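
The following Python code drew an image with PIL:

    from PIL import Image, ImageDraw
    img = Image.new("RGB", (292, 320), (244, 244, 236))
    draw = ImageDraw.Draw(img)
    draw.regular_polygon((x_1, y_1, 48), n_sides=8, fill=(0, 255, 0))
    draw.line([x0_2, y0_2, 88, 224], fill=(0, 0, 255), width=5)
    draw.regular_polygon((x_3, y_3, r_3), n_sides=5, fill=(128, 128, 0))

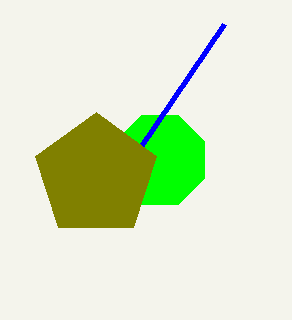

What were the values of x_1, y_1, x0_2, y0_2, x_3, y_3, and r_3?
x_1 = 160, y_1 = 160, x0_2 = 224, y0_2 = 24, x_3 = 96, y_3 = 176, r_3 = 64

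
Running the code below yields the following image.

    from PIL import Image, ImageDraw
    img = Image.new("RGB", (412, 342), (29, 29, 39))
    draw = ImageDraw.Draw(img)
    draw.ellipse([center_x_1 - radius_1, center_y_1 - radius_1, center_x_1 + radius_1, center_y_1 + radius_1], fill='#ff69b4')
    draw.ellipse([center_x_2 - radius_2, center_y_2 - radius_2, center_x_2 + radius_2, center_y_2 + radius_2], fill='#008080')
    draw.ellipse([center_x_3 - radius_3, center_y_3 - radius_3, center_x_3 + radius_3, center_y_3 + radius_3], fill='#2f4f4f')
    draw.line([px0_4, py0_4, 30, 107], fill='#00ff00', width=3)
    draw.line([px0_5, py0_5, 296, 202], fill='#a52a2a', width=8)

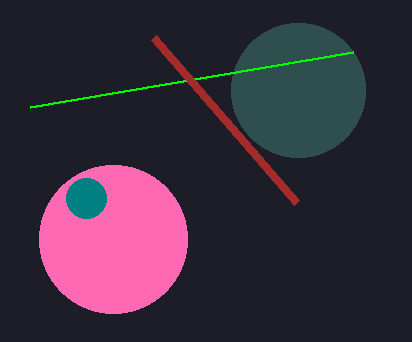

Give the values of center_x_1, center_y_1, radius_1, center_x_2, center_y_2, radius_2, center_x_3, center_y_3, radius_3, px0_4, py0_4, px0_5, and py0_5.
center_x_1 = 113; center_y_1 = 239; radius_1 = 74; center_x_2 = 86; center_y_2 = 198; radius_2 = 20; center_x_3 = 298; center_y_3 = 90; radius_3 = 67; px0_4 = 353; py0_4 = 52; px0_5 = 153; py0_5 = 37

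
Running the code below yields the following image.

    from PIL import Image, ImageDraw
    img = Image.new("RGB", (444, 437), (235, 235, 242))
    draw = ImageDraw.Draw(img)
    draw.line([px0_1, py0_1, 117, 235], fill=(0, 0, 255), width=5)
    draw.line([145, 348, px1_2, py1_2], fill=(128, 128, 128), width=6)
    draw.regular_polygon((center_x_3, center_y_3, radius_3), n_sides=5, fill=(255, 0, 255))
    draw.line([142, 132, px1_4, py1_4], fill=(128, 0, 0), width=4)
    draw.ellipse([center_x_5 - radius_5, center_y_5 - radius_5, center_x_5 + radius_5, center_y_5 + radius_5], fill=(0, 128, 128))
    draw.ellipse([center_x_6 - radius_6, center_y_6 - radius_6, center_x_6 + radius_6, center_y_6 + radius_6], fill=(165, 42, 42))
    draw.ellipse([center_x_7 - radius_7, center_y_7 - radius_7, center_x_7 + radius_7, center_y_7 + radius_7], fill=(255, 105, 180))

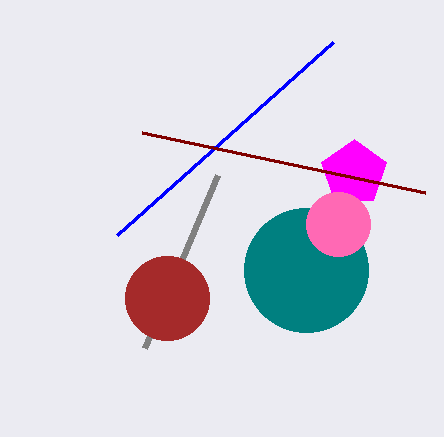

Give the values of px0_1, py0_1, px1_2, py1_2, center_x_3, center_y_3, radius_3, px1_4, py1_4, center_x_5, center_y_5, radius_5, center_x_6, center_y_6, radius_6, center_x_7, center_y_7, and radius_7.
px0_1 = 333, py0_1 = 42, px1_2 = 218, py1_2 = 175, center_x_3 = 354, center_y_3 = 173, radius_3 = 34, px1_4 = 425, py1_4 = 192, center_x_5 = 306, center_y_5 = 270, radius_5 = 62, center_x_6 = 167, center_y_6 = 298, radius_6 = 42, center_x_7 = 338, center_y_7 = 224, radius_7 = 32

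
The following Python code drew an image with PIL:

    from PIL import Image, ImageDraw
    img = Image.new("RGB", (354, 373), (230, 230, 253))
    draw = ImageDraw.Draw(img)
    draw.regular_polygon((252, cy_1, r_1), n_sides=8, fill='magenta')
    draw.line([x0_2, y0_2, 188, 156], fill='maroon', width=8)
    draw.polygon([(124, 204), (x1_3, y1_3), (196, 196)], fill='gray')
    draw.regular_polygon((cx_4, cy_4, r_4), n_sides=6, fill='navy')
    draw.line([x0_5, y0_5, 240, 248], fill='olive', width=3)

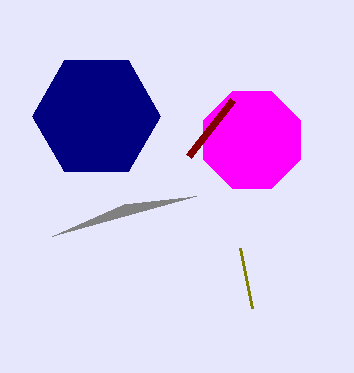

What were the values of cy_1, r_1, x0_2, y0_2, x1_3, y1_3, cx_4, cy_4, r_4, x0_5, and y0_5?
cy_1 = 140, r_1 = 52, x0_2 = 232, y0_2 = 100, x1_3 = 52, y1_3 = 236, cx_4 = 96, cy_4 = 116, r_4 = 64, x0_5 = 252, y0_5 = 308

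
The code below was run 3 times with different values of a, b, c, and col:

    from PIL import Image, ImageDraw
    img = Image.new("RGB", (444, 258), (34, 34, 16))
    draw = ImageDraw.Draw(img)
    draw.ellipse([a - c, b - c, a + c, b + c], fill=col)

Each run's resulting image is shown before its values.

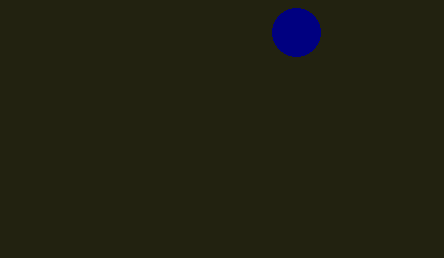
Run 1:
a = 296
b = 32
c = 24
col = 'navy'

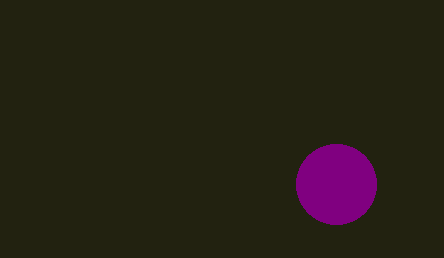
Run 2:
a = 336, b = 184, c = 40, col = 'purple'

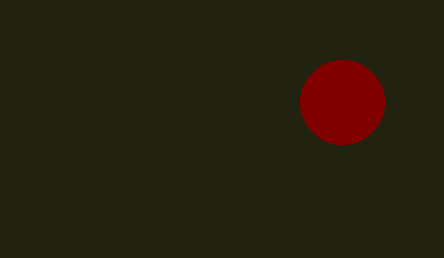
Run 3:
a = 342
b = 102
c = 42
col = 'maroon'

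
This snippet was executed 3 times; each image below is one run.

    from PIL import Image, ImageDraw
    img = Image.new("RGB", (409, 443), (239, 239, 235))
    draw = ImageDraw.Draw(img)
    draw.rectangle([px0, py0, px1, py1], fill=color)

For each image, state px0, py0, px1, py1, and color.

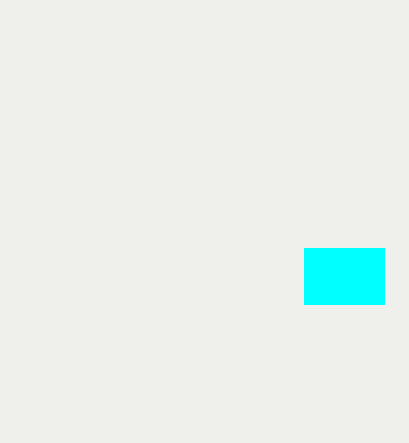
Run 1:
px0 = 304
py0 = 248
px1 = 384
py1 = 304
color = 'cyan'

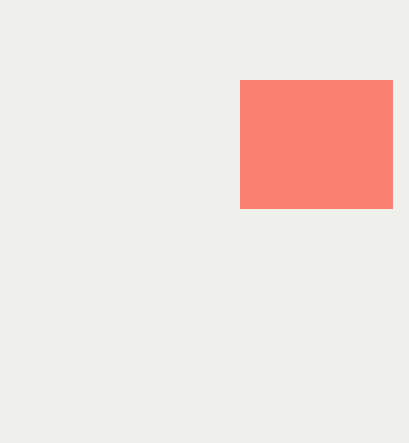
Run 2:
px0 = 240
py0 = 80
px1 = 392
py1 = 208
color = 'salmon'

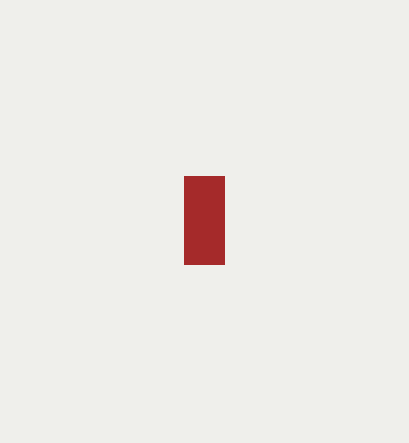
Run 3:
px0 = 184
py0 = 176
px1 = 224
py1 = 264
color = 'brown'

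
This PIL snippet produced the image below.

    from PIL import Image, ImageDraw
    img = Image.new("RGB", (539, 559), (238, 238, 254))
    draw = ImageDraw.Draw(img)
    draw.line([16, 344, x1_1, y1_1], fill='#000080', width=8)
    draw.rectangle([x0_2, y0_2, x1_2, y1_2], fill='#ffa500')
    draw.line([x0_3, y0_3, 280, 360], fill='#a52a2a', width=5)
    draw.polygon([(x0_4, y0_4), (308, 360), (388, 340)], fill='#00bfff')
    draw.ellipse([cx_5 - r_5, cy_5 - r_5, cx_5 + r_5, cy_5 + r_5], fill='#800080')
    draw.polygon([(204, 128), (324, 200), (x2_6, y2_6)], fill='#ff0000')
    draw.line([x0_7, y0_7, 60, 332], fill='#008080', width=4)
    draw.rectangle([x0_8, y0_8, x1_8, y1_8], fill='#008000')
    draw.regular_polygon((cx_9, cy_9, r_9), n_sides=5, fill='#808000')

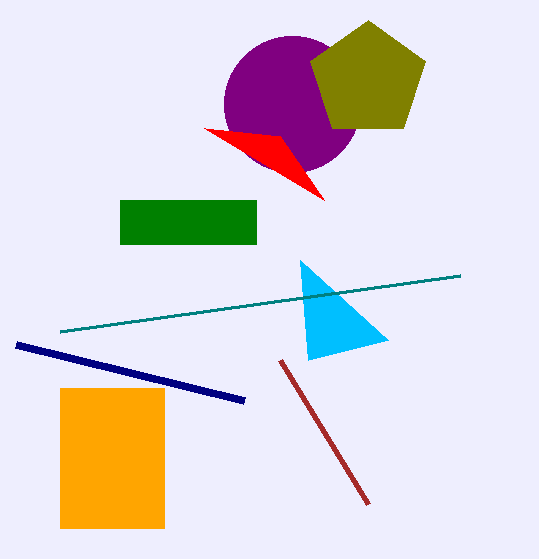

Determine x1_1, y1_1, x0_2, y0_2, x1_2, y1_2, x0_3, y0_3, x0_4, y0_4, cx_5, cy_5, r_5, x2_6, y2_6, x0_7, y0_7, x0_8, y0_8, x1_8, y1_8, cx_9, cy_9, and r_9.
x1_1 = 244, y1_1 = 400, x0_2 = 60, y0_2 = 388, x1_2 = 164, y1_2 = 528, x0_3 = 368, y0_3 = 504, x0_4 = 300, y0_4 = 260, cx_5 = 292, cy_5 = 104, r_5 = 68, x2_6 = 280, y2_6 = 136, x0_7 = 460, y0_7 = 276, x0_8 = 120, y0_8 = 200, x1_8 = 256, y1_8 = 244, cx_9 = 368, cy_9 = 80, r_9 = 60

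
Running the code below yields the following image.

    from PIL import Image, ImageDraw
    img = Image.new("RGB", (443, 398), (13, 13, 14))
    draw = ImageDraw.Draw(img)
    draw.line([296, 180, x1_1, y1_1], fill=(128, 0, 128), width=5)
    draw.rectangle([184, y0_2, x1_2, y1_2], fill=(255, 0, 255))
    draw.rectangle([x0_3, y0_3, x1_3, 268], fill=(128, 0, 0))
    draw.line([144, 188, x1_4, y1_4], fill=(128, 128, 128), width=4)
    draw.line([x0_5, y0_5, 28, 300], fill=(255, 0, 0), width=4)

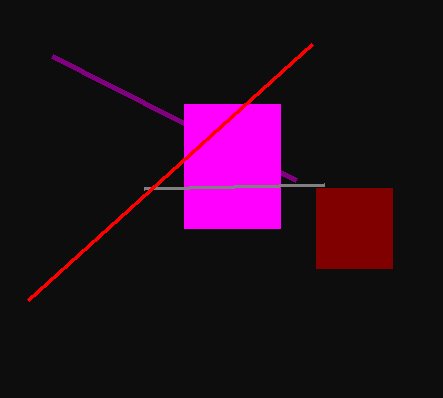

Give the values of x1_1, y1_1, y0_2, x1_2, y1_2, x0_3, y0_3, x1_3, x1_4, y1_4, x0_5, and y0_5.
x1_1 = 52
y1_1 = 56
y0_2 = 104
x1_2 = 280
y1_2 = 228
x0_3 = 316
y0_3 = 188
x1_3 = 392
x1_4 = 324
y1_4 = 184
x0_5 = 312
y0_5 = 44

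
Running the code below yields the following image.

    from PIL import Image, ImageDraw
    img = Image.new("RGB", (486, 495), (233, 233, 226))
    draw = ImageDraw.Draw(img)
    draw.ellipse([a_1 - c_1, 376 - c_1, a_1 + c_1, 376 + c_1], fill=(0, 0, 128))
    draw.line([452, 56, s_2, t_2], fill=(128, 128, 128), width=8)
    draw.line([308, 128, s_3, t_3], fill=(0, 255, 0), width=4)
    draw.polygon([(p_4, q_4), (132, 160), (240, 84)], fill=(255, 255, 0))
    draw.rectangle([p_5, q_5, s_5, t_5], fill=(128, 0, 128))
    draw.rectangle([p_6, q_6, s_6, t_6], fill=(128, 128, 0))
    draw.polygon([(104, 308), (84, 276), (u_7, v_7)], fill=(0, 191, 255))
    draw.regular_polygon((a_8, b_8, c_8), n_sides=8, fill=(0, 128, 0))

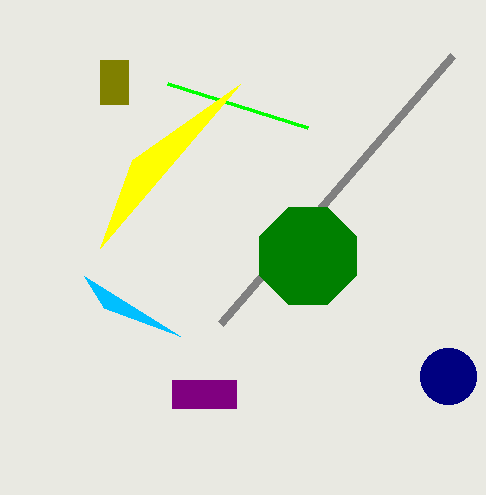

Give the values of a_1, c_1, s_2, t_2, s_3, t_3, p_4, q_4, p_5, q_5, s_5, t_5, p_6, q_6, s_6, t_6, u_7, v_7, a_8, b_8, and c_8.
a_1 = 448; c_1 = 28; s_2 = 220; t_2 = 324; s_3 = 168; t_3 = 84; p_4 = 100; q_4 = 248; p_5 = 172; q_5 = 380; s_5 = 236; t_5 = 408; p_6 = 100; q_6 = 60; s_6 = 128; t_6 = 104; u_7 = 180; v_7 = 336; a_8 = 308; b_8 = 256; c_8 = 52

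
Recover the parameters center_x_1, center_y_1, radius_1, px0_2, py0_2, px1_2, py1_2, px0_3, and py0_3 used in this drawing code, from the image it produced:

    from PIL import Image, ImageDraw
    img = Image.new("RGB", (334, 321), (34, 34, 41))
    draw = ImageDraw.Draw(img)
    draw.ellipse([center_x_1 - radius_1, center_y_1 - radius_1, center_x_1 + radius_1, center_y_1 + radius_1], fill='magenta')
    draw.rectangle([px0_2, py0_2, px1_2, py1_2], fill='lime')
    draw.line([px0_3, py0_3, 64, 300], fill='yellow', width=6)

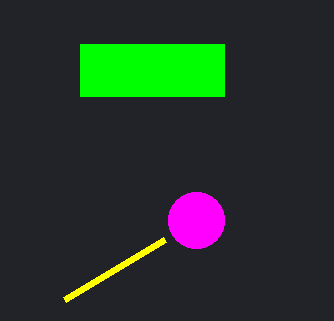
center_x_1 = 196; center_y_1 = 220; radius_1 = 28; px0_2 = 80; py0_2 = 44; px1_2 = 224; py1_2 = 96; px0_3 = 164; py0_3 = 240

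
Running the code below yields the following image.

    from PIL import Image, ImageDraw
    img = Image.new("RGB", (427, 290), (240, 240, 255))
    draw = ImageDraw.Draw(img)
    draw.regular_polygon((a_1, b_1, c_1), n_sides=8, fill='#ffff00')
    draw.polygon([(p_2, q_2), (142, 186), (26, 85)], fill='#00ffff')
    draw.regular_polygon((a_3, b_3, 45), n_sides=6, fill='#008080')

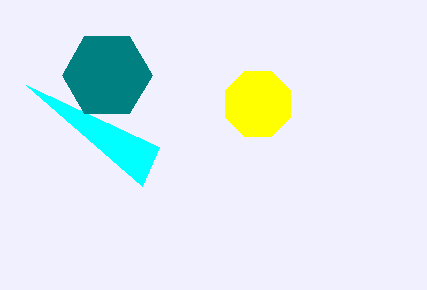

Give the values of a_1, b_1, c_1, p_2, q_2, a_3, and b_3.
a_1 = 258, b_1 = 104, c_1 = 35, p_2 = 159, q_2 = 147, a_3 = 107, b_3 = 75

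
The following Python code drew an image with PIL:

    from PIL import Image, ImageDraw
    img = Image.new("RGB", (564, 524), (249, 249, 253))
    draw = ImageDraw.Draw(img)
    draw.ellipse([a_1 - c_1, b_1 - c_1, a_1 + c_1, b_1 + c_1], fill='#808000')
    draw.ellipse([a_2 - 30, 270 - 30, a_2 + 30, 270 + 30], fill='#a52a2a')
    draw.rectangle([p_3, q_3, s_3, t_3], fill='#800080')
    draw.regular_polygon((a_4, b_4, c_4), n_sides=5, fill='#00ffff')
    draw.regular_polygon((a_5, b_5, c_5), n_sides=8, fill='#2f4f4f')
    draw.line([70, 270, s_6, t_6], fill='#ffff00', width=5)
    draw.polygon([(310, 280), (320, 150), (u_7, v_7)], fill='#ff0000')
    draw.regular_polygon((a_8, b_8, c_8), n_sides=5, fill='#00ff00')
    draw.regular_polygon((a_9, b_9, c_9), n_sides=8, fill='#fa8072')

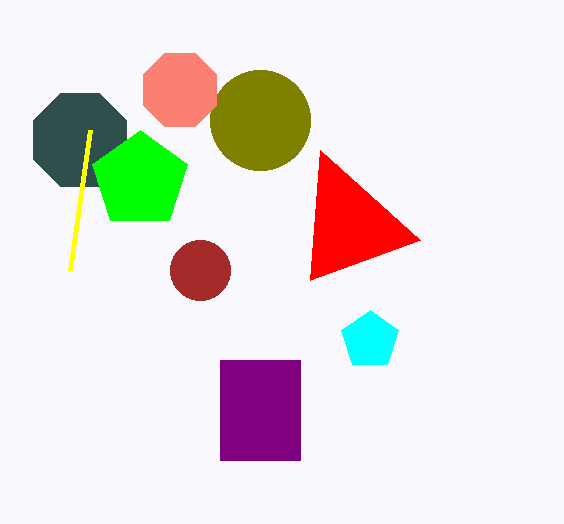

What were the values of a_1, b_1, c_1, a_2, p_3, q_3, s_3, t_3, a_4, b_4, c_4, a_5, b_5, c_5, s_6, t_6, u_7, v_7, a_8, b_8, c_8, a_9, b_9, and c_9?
a_1 = 260; b_1 = 120; c_1 = 50; a_2 = 200; p_3 = 220; q_3 = 360; s_3 = 300; t_3 = 460; a_4 = 370; b_4 = 340; c_4 = 30; a_5 = 80; b_5 = 140; c_5 = 50; s_6 = 90; t_6 = 130; u_7 = 420; v_7 = 240; a_8 = 140; b_8 = 180; c_8 = 50; a_9 = 180; b_9 = 90; c_9 = 40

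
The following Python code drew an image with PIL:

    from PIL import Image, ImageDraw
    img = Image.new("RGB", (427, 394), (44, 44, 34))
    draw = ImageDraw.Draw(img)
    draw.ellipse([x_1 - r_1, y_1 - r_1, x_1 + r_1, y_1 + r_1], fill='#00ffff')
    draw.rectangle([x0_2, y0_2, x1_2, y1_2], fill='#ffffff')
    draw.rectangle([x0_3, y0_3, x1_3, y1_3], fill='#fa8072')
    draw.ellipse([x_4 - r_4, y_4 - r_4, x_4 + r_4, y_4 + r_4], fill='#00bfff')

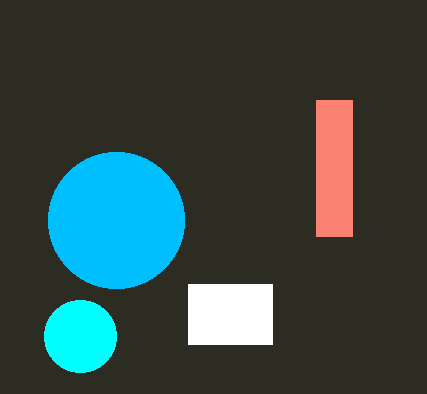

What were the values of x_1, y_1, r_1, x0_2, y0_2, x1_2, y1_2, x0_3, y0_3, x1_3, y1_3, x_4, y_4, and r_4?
x_1 = 80, y_1 = 336, r_1 = 36, x0_2 = 188, y0_2 = 284, x1_2 = 272, y1_2 = 344, x0_3 = 316, y0_3 = 100, x1_3 = 352, y1_3 = 236, x_4 = 116, y_4 = 220, r_4 = 68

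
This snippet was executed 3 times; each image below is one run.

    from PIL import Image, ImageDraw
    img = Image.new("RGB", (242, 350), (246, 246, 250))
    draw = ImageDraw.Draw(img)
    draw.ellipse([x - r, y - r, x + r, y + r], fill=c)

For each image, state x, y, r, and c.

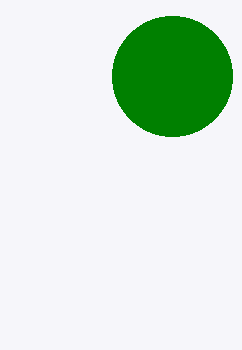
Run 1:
x = 172
y = 76
r = 60
c = 'green'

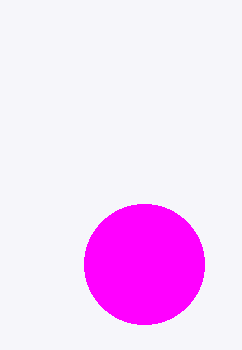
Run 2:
x = 144, y = 264, r = 60, c = 'magenta'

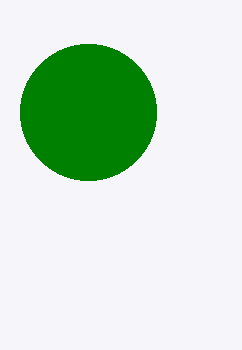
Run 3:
x = 88, y = 112, r = 68, c = 'green'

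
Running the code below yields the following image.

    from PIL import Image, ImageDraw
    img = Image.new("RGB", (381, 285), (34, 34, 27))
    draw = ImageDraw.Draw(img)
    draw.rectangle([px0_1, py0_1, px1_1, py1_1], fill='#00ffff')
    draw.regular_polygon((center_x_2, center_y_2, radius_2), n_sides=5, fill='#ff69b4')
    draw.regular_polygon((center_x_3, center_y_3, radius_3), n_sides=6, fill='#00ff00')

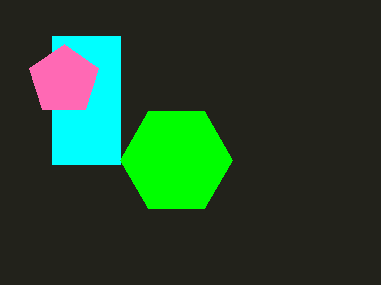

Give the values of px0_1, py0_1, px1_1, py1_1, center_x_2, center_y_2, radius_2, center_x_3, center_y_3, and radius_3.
px0_1 = 52, py0_1 = 36, px1_1 = 120, py1_1 = 164, center_x_2 = 64, center_y_2 = 80, radius_2 = 36, center_x_3 = 176, center_y_3 = 160, radius_3 = 56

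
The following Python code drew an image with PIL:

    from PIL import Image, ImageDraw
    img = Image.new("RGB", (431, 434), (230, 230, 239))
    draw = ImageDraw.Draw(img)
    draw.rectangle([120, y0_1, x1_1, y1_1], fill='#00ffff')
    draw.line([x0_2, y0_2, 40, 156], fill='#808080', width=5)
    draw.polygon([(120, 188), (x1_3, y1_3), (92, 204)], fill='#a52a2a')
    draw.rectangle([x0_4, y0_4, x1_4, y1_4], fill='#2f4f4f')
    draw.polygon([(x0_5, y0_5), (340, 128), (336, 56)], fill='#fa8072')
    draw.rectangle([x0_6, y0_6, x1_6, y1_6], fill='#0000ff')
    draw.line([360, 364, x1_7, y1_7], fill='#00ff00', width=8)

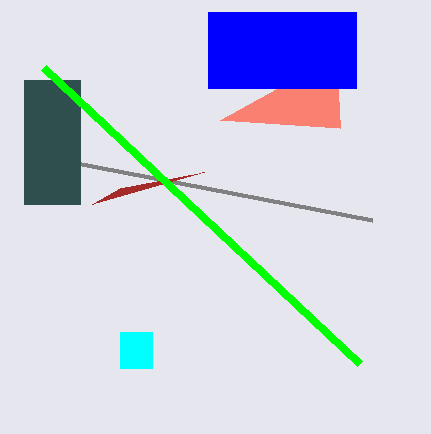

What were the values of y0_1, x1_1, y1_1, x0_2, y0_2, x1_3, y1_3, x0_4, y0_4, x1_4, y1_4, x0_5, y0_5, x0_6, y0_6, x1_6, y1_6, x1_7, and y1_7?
y0_1 = 332
x1_1 = 152
y1_1 = 368
x0_2 = 372
y0_2 = 220
x1_3 = 204
y1_3 = 172
x0_4 = 24
y0_4 = 80
x1_4 = 80
y1_4 = 204
x0_5 = 220
y0_5 = 120
x0_6 = 208
y0_6 = 12
x1_6 = 356
y1_6 = 88
x1_7 = 44
y1_7 = 68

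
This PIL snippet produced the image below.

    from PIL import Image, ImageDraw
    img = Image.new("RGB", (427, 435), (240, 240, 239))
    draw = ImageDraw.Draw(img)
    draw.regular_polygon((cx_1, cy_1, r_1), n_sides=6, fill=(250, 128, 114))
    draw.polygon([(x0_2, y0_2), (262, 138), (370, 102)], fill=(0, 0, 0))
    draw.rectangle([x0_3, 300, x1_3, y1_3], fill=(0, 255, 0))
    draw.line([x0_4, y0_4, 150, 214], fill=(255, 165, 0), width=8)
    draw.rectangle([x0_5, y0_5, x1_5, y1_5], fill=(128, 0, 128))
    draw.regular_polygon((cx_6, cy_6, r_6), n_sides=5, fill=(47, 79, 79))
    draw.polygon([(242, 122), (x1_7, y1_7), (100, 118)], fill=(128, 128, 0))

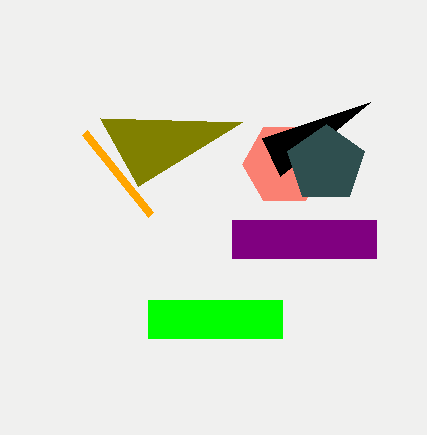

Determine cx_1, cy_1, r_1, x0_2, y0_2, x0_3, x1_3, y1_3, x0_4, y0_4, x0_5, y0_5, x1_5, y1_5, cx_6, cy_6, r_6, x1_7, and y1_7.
cx_1 = 284
cy_1 = 164
r_1 = 42
x0_2 = 280
y0_2 = 176
x0_3 = 148
x1_3 = 282
y1_3 = 338
x0_4 = 84
y0_4 = 132
x0_5 = 232
y0_5 = 220
x1_5 = 376
y1_5 = 258
cx_6 = 326
cy_6 = 164
r_6 = 40
x1_7 = 138
y1_7 = 186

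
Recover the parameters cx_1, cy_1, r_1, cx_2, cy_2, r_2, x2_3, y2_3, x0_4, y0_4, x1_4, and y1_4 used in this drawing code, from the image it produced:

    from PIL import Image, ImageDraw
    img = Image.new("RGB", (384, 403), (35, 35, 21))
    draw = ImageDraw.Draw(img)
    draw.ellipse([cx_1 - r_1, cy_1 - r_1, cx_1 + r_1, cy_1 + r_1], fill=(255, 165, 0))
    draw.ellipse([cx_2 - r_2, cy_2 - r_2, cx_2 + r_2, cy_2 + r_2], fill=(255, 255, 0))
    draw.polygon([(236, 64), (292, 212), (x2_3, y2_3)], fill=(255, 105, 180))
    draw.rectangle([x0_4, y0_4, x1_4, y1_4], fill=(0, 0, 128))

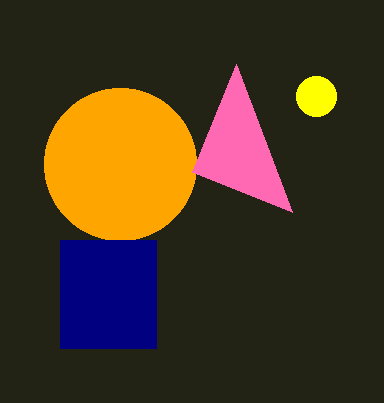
cx_1 = 120; cy_1 = 164; r_1 = 76; cx_2 = 316; cy_2 = 96; r_2 = 20; x2_3 = 192; y2_3 = 172; x0_4 = 60; y0_4 = 240; x1_4 = 156; y1_4 = 348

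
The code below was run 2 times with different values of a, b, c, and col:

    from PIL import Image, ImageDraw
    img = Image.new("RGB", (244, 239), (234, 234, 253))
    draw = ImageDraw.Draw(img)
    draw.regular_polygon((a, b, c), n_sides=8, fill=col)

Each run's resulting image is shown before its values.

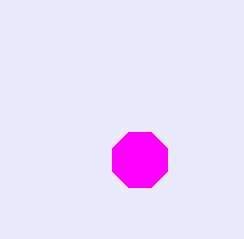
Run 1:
a = 140, b = 160, c = 30, col = 'magenta'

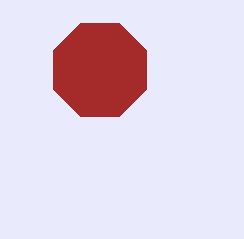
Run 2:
a = 100
b = 70
c = 50
col = 'brown'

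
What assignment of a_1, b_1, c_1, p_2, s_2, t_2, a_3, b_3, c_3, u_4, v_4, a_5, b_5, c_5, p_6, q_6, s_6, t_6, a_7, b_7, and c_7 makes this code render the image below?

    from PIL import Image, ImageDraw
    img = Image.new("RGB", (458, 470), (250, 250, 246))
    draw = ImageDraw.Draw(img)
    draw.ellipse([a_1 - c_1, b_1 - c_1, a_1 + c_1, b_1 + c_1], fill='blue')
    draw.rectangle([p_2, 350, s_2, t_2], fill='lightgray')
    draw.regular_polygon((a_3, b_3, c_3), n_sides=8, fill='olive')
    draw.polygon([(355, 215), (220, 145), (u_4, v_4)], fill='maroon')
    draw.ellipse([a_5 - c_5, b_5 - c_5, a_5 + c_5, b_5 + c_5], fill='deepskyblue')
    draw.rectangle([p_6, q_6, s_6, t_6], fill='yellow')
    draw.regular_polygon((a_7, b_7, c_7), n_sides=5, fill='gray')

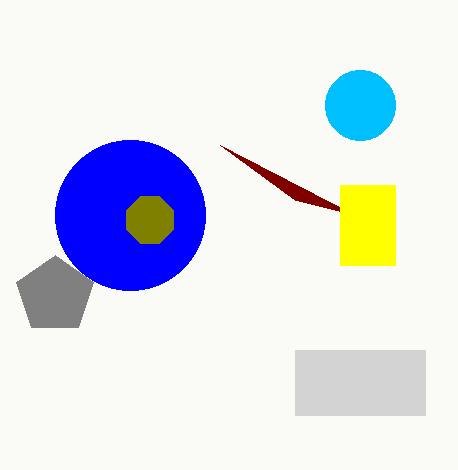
a_1 = 130, b_1 = 215, c_1 = 75, p_2 = 295, s_2 = 425, t_2 = 415, a_3 = 150, b_3 = 220, c_3 = 25, u_4 = 295, v_4 = 200, a_5 = 360, b_5 = 105, c_5 = 35, p_6 = 340, q_6 = 185, s_6 = 395, t_6 = 265, a_7 = 55, b_7 = 295, c_7 = 40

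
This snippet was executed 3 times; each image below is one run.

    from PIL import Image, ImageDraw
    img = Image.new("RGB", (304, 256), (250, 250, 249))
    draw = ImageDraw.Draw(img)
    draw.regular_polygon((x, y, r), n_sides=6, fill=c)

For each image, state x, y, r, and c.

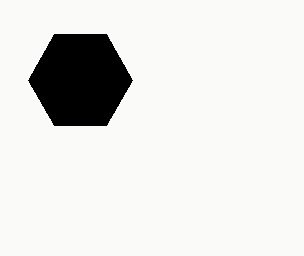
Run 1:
x = 80, y = 80, r = 52, c = 'black'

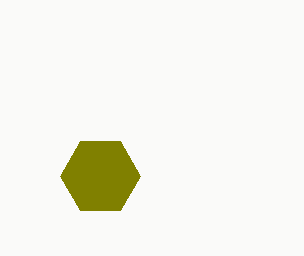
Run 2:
x = 100
y = 176
r = 40
c = 'olive'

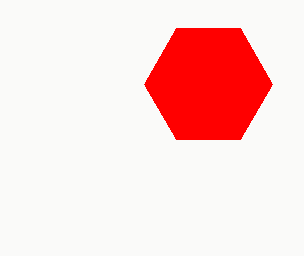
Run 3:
x = 208; y = 84; r = 64; c = 'red'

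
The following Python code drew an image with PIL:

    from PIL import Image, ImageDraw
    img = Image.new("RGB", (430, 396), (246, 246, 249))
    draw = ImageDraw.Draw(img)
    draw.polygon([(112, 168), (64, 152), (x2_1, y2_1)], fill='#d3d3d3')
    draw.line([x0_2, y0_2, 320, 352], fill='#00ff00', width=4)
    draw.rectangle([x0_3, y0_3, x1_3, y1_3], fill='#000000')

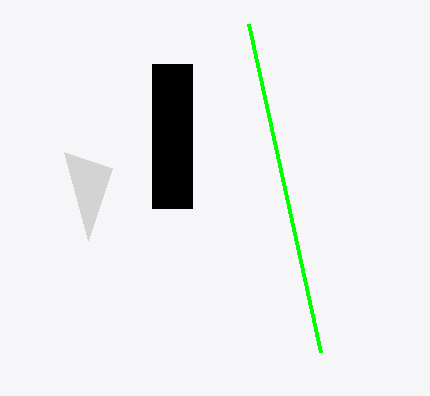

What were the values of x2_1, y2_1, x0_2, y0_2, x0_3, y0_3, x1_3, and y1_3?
x2_1 = 88; y2_1 = 240; x0_2 = 248; y0_2 = 24; x0_3 = 152; y0_3 = 64; x1_3 = 192; y1_3 = 208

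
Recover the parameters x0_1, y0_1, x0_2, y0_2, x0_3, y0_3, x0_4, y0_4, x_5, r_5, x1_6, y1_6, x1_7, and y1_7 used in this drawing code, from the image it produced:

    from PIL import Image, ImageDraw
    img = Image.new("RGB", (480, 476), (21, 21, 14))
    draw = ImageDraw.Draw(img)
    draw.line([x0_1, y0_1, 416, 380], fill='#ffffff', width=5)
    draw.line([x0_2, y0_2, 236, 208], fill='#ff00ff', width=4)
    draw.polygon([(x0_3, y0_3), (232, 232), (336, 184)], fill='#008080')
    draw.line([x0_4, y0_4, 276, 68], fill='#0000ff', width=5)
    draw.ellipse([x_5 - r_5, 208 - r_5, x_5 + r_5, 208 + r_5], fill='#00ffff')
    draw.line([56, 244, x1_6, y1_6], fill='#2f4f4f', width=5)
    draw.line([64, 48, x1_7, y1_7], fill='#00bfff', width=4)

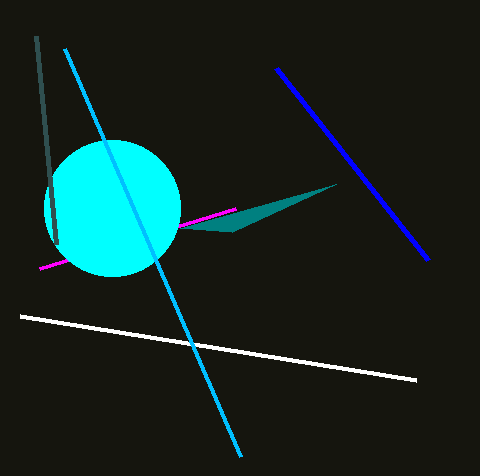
x0_1 = 20; y0_1 = 316; x0_2 = 40; y0_2 = 268; x0_3 = 180; y0_3 = 228; x0_4 = 428; y0_4 = 260; x_5 = 112; r_5 = 68; x1_6 = 36; y1_6 = 36; x1_7 = 240; y1_7 = 456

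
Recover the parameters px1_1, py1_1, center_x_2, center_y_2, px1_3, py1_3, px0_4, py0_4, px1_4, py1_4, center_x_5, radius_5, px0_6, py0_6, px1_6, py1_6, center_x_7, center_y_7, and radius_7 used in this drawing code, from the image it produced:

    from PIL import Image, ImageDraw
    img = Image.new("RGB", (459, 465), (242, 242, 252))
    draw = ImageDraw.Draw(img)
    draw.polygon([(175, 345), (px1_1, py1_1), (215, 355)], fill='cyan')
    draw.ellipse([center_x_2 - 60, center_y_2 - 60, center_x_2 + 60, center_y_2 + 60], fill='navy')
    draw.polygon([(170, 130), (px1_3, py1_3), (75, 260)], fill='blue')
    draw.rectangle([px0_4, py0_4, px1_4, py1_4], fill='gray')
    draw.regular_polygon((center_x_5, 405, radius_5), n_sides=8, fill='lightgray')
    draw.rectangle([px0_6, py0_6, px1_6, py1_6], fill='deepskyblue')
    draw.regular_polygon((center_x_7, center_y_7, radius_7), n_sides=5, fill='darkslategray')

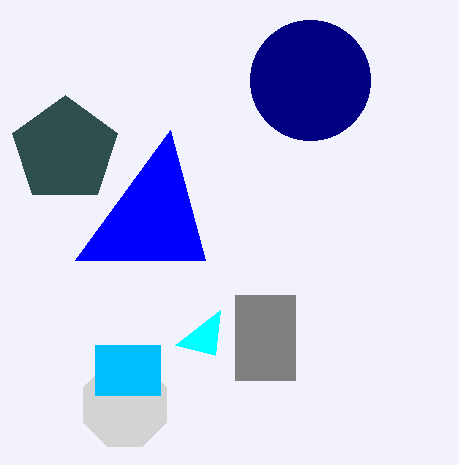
px1_1 = 220; py1_1 = 310; center_x_2 = 310; center_y_2 = 80; px1_3 = 205; py1_3 = 260; px0_4 = 235; py0_4 = 295; px1_4 = 295; py1_4 = 380; center_x_5 = 125; radius_5 = 45; px0_6 = 95; py0_6 = 345; px1_6 = 160; py1_6 = 395; center_x_7 = 65; center_y_7 = 150; radius_7 = 55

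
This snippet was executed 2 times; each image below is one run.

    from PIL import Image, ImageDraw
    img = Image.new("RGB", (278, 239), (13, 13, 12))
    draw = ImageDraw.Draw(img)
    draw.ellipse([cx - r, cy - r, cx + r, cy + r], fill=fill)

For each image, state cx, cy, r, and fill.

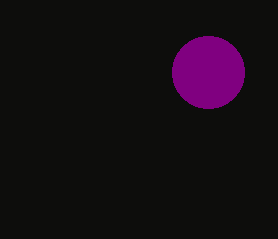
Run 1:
cx = 208, cy = 72, r = 36, fill = 'purple'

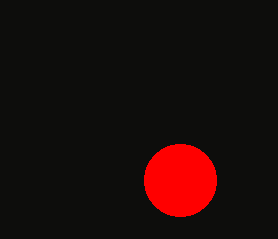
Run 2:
cx = 180, cy = 180, r = 36, fill = 'red'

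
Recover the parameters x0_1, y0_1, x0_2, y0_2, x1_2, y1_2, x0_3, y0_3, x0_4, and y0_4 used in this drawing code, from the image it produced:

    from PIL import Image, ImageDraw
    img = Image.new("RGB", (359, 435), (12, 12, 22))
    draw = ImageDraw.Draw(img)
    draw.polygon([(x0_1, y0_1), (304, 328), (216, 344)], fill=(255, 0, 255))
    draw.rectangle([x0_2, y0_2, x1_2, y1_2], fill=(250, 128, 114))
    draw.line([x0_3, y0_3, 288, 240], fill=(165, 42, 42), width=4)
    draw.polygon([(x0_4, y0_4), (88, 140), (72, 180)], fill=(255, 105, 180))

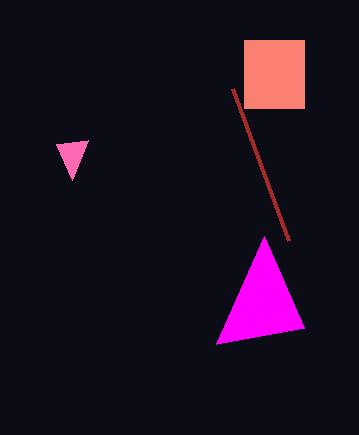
x0_1 = 264
y0_1 = 236
x0_2 = 244
y0_2 = 40
x1_2 = 304
y1_2 = 108
x0_3 = 232
y0_3 = 88
x0_4 = 56
y0_4 = 144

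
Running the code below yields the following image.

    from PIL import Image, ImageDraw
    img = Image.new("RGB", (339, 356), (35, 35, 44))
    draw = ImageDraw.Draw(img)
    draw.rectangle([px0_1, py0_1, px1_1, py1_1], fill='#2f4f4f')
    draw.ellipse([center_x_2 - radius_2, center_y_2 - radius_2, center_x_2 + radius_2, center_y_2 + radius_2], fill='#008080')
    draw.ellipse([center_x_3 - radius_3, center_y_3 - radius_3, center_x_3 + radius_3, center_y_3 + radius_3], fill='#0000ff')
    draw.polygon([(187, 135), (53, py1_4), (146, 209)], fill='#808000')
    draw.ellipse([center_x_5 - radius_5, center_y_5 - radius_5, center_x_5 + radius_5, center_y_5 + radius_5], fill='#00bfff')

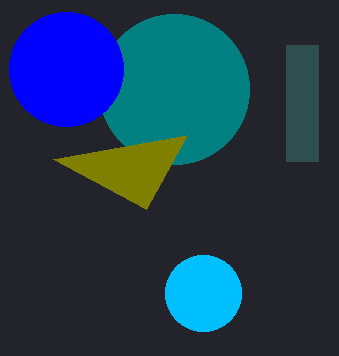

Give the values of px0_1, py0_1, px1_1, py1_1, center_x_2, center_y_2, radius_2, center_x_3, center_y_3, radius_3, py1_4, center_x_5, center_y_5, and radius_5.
px0_1 = 286, py0_1 = 45, px1_1 = 318, py1_1 = 161, center_x_2 = 174, center_y_2 = 89, radius_2 = 75, center_x_3 = 66, center_y_3 = 69, radius_3 = 57, py1_4 = 159, center_x_5 = 203, center_y_5 = 293, radius_5 = 38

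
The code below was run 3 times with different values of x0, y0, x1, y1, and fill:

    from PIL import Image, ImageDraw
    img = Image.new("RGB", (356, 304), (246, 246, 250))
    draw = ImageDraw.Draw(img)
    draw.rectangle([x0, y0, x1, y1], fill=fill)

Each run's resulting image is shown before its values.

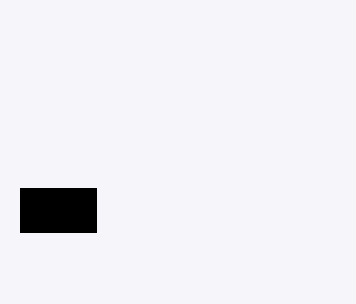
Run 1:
x0 = 20; y0 = 188; x1 = 96; y1 = 232; fill = 'black'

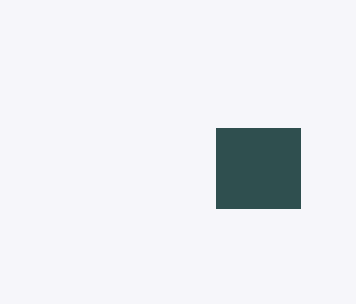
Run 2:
x0 = 216
y0 = 128
x1 = 300
y1 = 208
fill = 'darkslategray'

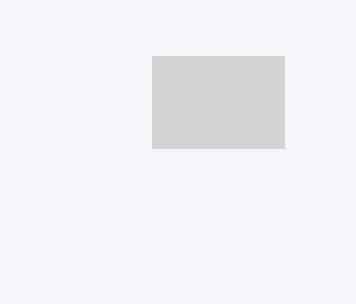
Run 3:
x0 = 152; y0 = 56; x1 = 284; y1 = 148; fill = 'lightgray'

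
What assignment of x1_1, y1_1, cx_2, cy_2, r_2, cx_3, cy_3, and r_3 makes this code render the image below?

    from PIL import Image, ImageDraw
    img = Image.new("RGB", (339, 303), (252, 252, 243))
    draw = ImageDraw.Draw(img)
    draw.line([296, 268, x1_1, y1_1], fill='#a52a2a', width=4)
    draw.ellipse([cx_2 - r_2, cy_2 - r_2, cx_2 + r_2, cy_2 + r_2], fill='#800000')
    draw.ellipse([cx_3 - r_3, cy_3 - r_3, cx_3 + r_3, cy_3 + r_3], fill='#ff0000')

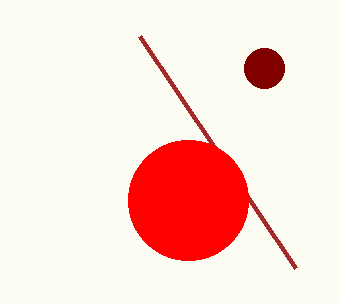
x1_1 = 140, y1_1 = 36, cx_2 = 264, cy_2 = 68, r_2 = 20, cx_3 = 188, cy_3 = 200, r_3 = 60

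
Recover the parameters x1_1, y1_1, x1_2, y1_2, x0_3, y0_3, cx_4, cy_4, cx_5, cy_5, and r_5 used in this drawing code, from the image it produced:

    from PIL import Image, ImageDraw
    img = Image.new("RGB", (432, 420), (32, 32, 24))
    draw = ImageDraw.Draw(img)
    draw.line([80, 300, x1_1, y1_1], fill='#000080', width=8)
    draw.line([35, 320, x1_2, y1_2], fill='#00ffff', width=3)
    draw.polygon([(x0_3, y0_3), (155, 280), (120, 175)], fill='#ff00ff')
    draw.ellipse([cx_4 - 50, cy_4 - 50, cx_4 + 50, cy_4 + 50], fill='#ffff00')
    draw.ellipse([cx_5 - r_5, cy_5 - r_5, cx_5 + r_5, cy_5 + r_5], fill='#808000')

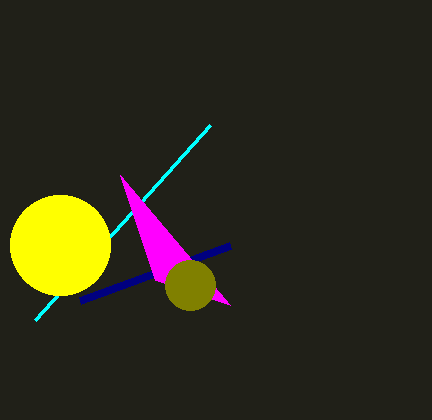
x1_1 = 230
y1_1 = 245
x1_2 = 210
y1_2 = 125
x0_3 = 230
y0_3 = 305
cx_4 = 60
cy_4 = 245
cx_5 = 190
cy_5 = 285
r_5 = 25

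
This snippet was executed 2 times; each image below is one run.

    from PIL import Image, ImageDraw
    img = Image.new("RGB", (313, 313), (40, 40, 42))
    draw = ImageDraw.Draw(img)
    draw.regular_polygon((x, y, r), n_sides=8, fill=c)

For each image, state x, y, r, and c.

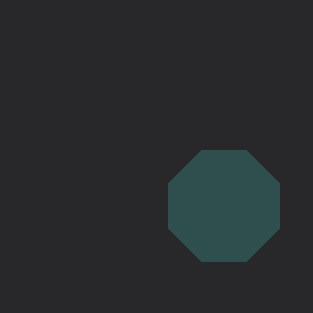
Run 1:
x = 224; y = 206; r = 60; c = 'darkslategray'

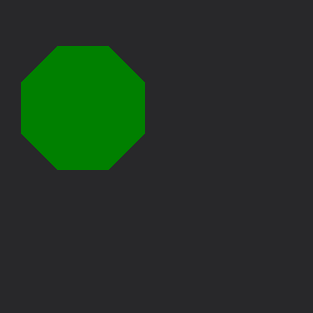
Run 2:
x = 83; y = 108; r = 67; c = 'green'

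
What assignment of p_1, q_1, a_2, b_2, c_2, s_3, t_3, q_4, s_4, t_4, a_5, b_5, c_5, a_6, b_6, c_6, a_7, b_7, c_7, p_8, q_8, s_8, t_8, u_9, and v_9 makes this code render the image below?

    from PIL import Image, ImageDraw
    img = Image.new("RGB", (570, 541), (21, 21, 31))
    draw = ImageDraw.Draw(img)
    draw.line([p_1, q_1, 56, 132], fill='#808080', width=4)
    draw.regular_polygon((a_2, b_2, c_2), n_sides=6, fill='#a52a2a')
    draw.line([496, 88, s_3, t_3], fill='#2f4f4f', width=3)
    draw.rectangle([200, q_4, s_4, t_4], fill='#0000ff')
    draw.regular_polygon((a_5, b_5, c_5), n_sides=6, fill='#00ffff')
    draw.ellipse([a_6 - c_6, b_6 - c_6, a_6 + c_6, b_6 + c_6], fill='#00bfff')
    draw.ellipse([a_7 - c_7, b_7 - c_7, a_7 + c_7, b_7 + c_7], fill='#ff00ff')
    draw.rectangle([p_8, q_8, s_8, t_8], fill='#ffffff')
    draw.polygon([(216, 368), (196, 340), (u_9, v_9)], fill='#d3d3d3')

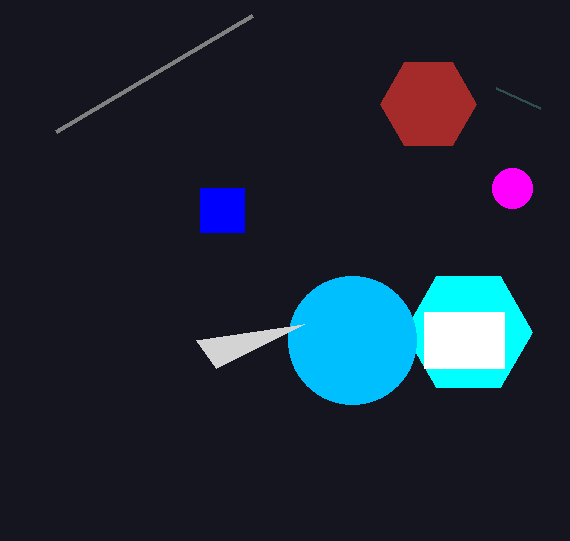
p_1 = 252, q_1 = 16, a_2 = 428, b_2 = 104, c_2 = 48, s_3 = 540, t_3 = 108, q_4 = 188, s_4 = 244, t_4 = 232, a_5 = 468, b_5 = 332, c_5 = 64, a_6 = 352, b_6 = 340, c_6 = 64, a_7 = 512, b_7 = 188, c_7 = 20, p_8 = 424, q_8 = 312, s_8 = 504, t_8 = 368, u_9 = 304, v_9 = 324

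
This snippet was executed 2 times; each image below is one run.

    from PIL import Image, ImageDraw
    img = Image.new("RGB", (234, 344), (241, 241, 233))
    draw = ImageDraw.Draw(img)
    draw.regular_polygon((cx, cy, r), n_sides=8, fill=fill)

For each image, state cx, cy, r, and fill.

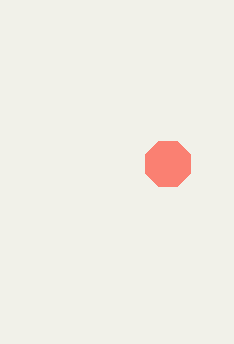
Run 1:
cx = 168; cy = 164; r = 24; fill = 'salmon'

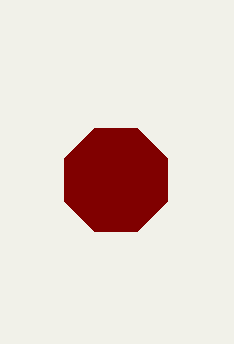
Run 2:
cx = 116; cy = 180; r = 56; fill = 'maroon'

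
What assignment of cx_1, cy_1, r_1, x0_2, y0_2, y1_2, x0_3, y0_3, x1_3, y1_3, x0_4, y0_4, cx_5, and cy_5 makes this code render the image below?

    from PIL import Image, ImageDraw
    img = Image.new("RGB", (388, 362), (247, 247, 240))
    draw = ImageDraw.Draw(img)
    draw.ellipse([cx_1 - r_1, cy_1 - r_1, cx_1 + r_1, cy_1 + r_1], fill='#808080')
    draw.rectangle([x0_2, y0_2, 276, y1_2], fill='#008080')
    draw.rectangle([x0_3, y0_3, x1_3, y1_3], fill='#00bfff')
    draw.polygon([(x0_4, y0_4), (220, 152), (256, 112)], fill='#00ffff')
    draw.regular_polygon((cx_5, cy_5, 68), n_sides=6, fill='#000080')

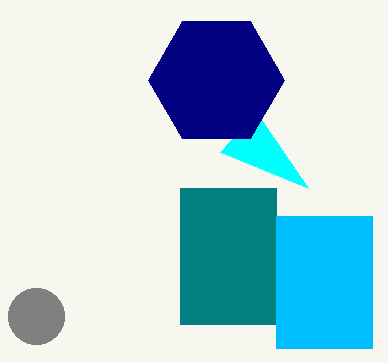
cx_1 = 36; cy_1 = 316; r_1 = 28; x0_2 = 180; y0_2 = 188; y1_2 = 324; x0_3 = 276; y0_3 = 216; x1_3 = 372; y1_3 = 348; x0_4 = 308; y0_4 = 188; cx_5 = 216; cy_5 = 80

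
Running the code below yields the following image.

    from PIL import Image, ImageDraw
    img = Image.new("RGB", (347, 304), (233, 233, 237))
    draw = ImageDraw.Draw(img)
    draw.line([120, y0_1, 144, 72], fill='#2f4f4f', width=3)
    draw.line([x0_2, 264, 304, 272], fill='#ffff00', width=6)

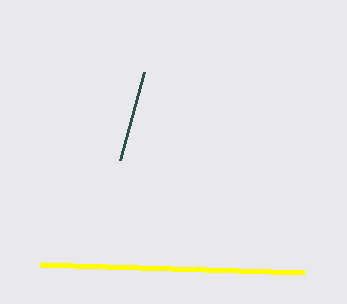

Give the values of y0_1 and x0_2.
y0_1 = 160
x0_2 = 40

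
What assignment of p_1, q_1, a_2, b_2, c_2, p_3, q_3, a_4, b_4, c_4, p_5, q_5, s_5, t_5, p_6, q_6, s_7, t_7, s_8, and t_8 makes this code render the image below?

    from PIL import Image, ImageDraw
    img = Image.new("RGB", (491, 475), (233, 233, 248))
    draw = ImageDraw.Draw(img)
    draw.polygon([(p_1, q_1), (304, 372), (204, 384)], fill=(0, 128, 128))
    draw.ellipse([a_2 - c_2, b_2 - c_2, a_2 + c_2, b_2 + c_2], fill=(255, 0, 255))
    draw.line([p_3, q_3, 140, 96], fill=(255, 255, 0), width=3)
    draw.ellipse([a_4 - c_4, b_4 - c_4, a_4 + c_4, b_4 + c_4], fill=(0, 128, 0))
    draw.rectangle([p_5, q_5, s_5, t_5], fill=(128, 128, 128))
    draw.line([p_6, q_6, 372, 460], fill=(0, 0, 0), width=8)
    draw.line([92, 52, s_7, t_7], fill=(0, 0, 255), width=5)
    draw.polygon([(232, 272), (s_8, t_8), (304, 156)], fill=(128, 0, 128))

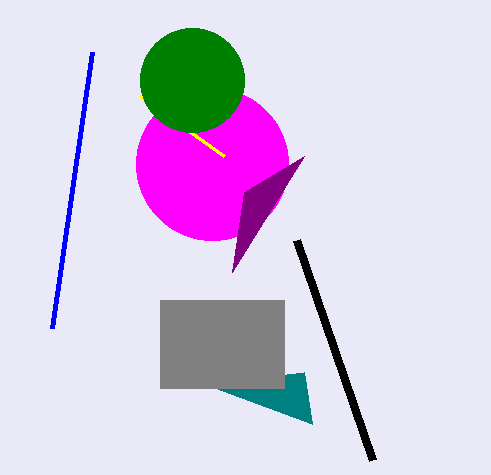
p_1 = 312, q_1 = 424, a_2 = 212, b_2 = 164, c_2 = 76, p_3 = 224, q_3 = 156, a_4 = 192, b_4 = 80, c_4 = 52, p_5 = 160, q_5 = 300, s_5 = 284, t_5 = 388, p_6 = 296, q_6 = 240, s_7 = 52, t_7 = 328, s_8 = 244, t_8 = 192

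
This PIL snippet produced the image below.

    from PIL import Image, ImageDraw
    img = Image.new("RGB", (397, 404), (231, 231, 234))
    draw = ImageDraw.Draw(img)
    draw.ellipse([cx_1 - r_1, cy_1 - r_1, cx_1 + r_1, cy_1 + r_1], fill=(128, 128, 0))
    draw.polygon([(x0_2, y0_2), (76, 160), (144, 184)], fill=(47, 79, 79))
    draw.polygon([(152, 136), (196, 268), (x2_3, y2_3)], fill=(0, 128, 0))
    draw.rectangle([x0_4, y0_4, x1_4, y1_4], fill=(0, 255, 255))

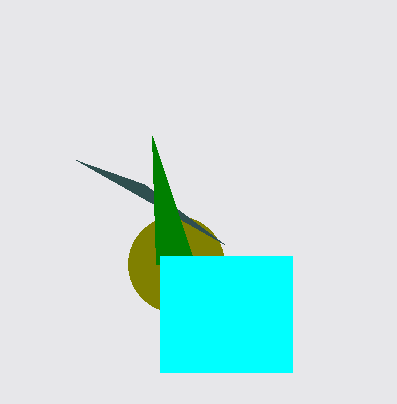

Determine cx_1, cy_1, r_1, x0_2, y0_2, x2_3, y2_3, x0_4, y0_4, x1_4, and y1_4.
cx_1 = 176, cy_1 = 264, r_1 = 48, x0_2 = 224, y0_2 = 244, x2_3 = 156, y2_3 = 264, x0_4 = 160, y0_4 = 256, x1_4 = 292, y1_4 = 372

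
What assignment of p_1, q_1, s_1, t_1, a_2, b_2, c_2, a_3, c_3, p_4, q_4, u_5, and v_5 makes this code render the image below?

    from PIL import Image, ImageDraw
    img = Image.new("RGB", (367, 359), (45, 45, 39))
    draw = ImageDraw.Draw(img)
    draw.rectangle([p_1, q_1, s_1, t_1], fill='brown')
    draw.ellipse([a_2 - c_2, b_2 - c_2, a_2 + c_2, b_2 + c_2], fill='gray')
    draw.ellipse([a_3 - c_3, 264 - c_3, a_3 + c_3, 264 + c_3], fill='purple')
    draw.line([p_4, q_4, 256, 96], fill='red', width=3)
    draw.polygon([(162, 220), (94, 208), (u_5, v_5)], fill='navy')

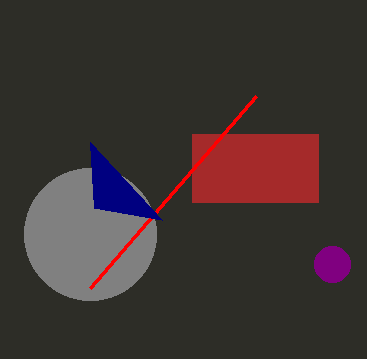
p_1 = 192; q_1 = 134; s_1 = 318; t_1 = 202; a_2 = 90; b_2 = 234; c_2 = 66; a_3 = 332; c_3 = 18; p_4 = 90; q_4 = 288; u_5 = 90; v_5 = 142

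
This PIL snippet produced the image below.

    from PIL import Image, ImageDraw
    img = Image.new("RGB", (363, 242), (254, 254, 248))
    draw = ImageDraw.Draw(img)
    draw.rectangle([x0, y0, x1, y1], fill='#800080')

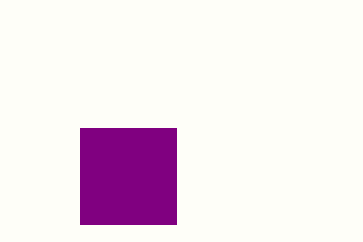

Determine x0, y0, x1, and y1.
x0 = 80; y0 = 128; x1 = 176; y1 = 224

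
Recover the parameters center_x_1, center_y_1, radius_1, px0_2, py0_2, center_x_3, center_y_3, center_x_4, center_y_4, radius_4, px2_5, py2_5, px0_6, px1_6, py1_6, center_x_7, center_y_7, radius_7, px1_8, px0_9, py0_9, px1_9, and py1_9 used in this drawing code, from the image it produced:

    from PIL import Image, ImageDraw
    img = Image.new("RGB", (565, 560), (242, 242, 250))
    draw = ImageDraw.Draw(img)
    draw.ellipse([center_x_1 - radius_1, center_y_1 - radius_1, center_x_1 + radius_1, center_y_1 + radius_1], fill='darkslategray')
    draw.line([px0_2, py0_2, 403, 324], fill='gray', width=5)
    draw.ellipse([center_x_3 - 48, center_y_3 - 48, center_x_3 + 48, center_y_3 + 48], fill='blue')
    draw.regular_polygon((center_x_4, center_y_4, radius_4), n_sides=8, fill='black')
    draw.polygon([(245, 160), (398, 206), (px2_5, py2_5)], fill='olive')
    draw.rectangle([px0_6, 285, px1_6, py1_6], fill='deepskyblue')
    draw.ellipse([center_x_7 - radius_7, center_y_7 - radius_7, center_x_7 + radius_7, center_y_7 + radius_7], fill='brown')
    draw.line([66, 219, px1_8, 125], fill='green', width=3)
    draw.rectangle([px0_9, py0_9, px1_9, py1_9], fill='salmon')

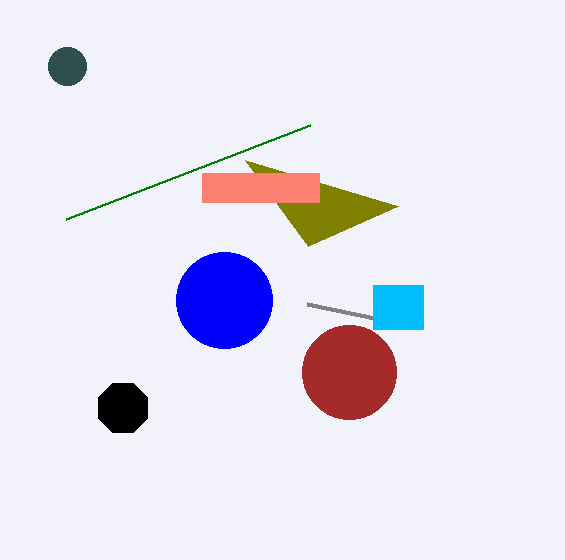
center_x_1 = 67; center_y_1 = 66; radius_1 = 19; px0_2 = 307; py0_2 = 304; center_x_3 = 224; center_y_3 = 300; center_x_4 = 123; center_y_4 = 408; radius_4 = 27; px2_5 = 308; py2_5 = 246; px0_6 = 373; px1_6 = 423; py1_6 = 329; center_x_7 = 349; center_y_7 = 372; radius_7 = 47; px1_8 = 310; px0_9 = 202; py0_9 = 173; px1_9 = 319; py1_9 = 202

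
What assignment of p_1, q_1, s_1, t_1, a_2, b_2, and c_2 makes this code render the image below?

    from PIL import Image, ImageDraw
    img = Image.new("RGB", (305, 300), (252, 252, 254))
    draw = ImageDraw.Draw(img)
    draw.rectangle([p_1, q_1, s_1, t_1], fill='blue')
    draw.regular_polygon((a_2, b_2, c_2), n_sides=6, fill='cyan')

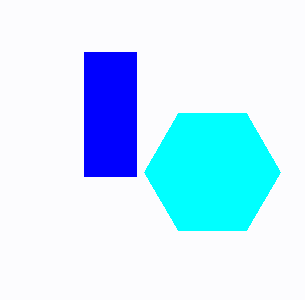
p_1 = 84; q_1 = 52; s_1 = 136; t_1 = 176; a_2 = 212; b_2 = 172; c_2 = 68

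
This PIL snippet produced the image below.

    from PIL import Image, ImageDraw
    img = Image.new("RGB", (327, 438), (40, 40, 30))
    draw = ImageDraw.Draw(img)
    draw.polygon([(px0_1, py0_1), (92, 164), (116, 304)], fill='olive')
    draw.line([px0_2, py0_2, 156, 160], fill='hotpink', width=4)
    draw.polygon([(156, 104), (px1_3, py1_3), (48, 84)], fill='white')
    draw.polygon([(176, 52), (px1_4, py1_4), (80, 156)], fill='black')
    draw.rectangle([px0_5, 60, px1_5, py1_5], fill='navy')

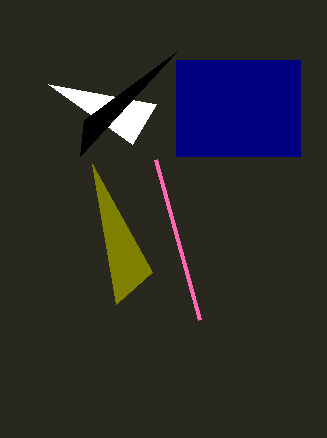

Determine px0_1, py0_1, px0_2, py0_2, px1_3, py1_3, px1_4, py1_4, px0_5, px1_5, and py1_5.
px0_1 = 152
py0_1 = 272
px0_2 = 200
py0_2 = 320
px1_3 = 132
py1_3 = 144
px1_4 = 84
py1_4 = 120
px0_5 = 176
px1_5 = 300
py1_5 = 156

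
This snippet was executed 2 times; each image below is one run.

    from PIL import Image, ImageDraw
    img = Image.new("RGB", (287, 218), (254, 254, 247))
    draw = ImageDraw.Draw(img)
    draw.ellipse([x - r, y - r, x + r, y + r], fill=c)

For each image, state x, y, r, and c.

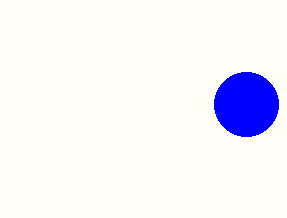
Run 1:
x = 246
y = 104
r = 32
c = 'blue'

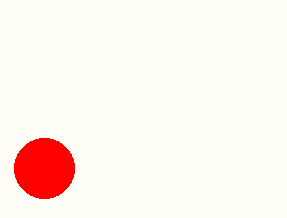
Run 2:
x = 44
y = 168
r = 30
c = 'red'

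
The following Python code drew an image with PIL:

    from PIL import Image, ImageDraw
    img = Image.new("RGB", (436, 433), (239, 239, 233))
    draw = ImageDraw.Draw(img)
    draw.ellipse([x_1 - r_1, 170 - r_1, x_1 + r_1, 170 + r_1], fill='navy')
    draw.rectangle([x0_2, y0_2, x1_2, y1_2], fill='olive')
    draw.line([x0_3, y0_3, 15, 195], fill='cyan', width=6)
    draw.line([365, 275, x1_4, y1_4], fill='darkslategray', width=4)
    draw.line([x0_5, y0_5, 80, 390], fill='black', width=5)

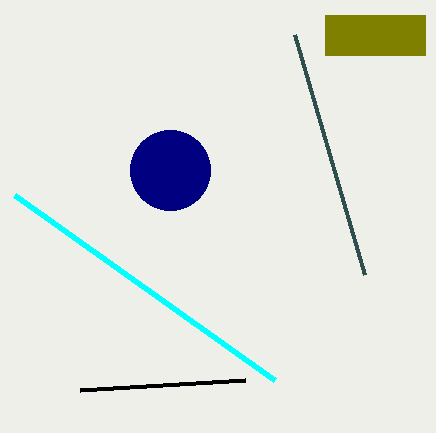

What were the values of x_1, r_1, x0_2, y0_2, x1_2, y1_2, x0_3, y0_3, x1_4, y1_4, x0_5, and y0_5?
x_1 = 170; r_1 = 40; x0_2 = 325; y0_2 = 15; x1_2 = 425; y1_2 = 55; x0_3 = 275; y0_3 = 380; x1_4 = 295; y1_4 = 35; x0_5 = 245; y0_5 = 380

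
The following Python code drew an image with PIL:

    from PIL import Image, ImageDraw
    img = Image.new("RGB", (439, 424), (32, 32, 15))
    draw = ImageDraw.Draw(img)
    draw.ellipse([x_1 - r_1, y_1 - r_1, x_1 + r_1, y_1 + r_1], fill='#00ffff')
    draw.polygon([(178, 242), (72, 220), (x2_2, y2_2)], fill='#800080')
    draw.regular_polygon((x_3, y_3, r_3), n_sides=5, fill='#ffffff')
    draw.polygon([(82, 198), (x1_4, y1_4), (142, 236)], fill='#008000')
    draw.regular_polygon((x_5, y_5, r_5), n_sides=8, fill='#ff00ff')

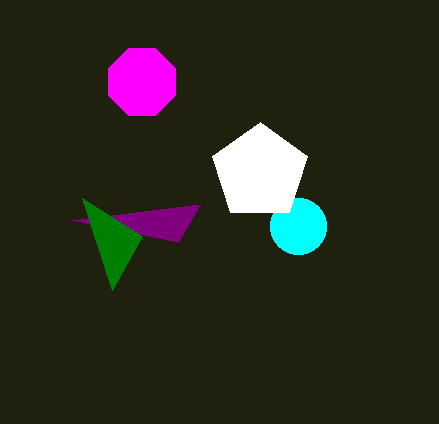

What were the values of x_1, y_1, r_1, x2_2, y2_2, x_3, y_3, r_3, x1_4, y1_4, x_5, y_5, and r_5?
x_1 = 298; y_1 = 226; r_1 = 28; x2_2 = 200; y2_2 = 204; x_3 = 260; y_3 = 172; r_3 = 50; x1_4 = 112; y1_4 = 290; x_5 = 142; y_5 = 82; r_5 = 36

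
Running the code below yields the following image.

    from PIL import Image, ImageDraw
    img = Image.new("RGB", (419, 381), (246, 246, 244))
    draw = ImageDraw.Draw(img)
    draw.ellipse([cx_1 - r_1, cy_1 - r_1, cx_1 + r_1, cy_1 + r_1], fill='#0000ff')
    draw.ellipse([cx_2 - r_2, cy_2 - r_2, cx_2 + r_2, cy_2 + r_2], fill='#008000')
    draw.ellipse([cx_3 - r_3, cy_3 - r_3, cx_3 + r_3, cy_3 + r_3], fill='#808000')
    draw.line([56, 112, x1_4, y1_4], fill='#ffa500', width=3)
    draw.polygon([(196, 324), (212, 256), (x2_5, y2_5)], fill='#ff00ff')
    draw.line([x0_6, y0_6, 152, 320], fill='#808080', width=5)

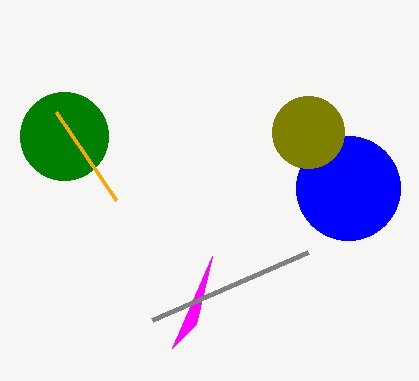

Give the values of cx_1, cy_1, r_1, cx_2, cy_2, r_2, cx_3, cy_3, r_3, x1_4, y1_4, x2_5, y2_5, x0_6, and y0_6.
cx_1 = 348, cy_1 = 188, r_1 = 52, cx_2 = 64, cy_2 = 136, r_2 = 44, cx_3 = 308, cy_3 = 132, r_3 = 36, x1_4 = 116, y1_4 = 200, x2_5 = 172, y2_5 = 348, x0_6 = 308, y0_6 = 252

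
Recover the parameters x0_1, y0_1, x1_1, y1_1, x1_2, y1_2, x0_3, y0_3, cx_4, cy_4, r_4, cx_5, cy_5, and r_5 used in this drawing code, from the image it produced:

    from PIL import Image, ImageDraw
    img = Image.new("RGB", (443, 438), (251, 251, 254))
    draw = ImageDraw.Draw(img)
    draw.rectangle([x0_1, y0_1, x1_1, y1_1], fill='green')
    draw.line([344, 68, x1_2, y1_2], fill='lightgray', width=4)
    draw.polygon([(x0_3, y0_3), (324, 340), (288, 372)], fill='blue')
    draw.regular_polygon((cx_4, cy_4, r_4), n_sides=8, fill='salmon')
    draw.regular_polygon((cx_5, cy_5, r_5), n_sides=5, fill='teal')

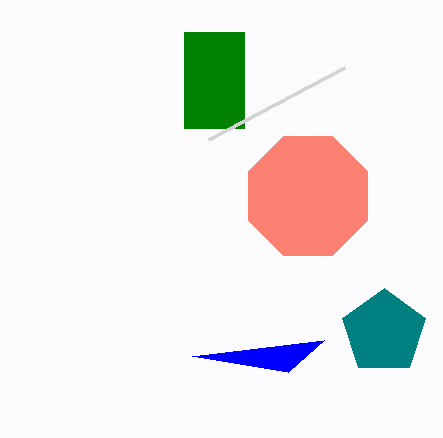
x0_1 = 184
y0_1 = 32
x1_1 = 244
y1_1 = 128
x1_2 = 208
y1_2 = 140
x0_3 = 192
y0_3 = 356
cx_4 = 308
cy_4 = 196
r_4 = 64
cx_5 = 384
cy_5 = 332
r_5 = 44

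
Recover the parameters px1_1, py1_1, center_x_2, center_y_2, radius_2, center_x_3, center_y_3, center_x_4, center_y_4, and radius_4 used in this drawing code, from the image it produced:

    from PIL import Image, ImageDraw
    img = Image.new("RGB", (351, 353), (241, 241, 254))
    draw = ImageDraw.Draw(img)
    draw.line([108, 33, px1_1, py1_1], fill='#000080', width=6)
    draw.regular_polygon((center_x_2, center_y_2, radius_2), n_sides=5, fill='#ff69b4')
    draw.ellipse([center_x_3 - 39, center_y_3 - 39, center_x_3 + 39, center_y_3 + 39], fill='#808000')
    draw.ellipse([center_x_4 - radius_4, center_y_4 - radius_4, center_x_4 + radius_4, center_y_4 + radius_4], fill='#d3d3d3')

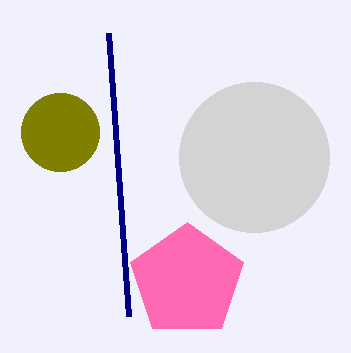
px1_1 = 128; py1_1 = 316; center_x_2 = 187; center_y_2 = 281; radius_2 = 59; center_x_3 = 60; center_y_3 = 132; center_x_4 = 254; center_y_4 = 157; radius_4 = 75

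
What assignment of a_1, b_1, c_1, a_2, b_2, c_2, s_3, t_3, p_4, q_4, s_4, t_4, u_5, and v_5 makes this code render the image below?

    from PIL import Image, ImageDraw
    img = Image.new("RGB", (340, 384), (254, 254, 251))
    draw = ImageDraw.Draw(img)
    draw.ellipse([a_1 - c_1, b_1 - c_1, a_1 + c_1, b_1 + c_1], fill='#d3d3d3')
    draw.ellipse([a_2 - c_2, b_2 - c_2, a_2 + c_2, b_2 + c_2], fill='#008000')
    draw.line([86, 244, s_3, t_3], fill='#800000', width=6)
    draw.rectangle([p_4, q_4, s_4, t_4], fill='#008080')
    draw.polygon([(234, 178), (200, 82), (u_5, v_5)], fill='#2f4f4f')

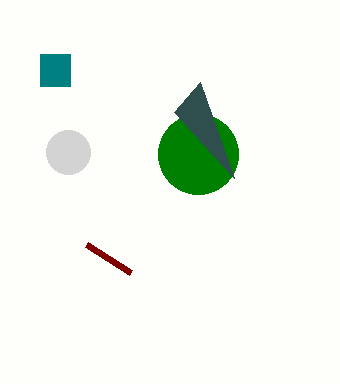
a_1 = 68; b_1 = 152; c_1 = 22; a_2 = 198; b_2 = 154; c_2 = 40; s_3 = 130; t_3 = 272; p_4 = 40; q_4 = 54; s_4 = 70; t_4 = 86; u_5 = 174; v_5 = 112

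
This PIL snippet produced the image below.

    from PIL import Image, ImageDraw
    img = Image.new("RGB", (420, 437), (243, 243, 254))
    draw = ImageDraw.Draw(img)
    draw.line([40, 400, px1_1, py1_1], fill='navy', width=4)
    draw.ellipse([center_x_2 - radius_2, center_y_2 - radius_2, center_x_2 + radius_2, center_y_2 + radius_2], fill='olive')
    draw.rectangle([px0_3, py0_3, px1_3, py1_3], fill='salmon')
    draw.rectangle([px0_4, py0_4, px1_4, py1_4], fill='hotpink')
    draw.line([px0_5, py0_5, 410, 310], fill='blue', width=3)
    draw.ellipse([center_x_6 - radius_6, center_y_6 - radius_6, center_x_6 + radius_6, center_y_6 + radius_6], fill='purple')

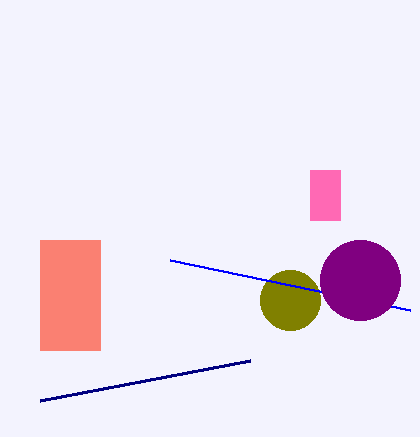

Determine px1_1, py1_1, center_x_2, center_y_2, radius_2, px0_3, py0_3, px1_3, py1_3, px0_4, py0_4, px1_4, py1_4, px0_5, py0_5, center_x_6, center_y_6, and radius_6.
px1_1 = 250; py1_1 = 360; center_x_2 = 290; center_y_2 = 300; radius_2 = 30; px0_3 = 40; py0_3 = 240; px1_3 = 100; py1_3 = 350; px0_4 = 310; py0_4 = 170; px1_4 = 340; py1_4 = 220; px0_5 = 170; py0_5 = 260; center_x_6 = 360; center_y_6 = 280; radius_6 = 40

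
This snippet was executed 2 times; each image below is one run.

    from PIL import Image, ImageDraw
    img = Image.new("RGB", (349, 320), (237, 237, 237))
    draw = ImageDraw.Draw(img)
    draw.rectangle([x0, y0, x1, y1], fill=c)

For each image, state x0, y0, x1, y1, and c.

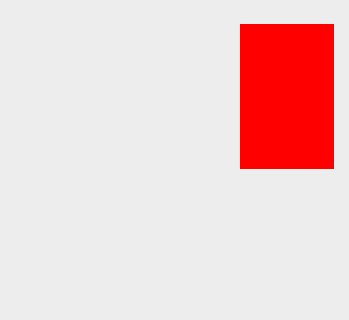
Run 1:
x0 = 240, y0 = 24, x1 = 333, y1 = 168, c = 'red'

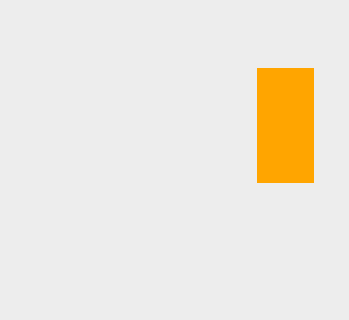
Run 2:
x0 = 257, y0 = 68, x1 = 313, y1 = 182, c = 'orange'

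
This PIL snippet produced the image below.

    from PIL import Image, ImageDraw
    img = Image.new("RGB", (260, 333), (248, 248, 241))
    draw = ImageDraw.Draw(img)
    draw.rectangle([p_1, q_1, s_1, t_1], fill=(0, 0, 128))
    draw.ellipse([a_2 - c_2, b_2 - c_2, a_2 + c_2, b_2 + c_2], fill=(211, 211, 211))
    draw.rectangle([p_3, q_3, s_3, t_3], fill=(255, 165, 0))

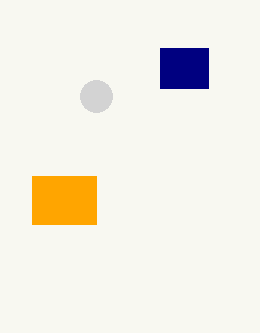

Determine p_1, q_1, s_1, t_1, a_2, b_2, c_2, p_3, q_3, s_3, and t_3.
p_1 = 160, q_1 = 48, s_1 = 208, t_1 = 88, a_2 = 96, b_2 = 96, c_2 = 16, p_3 = 32, q_3 = 176, s_3 = 96, t_3 = 224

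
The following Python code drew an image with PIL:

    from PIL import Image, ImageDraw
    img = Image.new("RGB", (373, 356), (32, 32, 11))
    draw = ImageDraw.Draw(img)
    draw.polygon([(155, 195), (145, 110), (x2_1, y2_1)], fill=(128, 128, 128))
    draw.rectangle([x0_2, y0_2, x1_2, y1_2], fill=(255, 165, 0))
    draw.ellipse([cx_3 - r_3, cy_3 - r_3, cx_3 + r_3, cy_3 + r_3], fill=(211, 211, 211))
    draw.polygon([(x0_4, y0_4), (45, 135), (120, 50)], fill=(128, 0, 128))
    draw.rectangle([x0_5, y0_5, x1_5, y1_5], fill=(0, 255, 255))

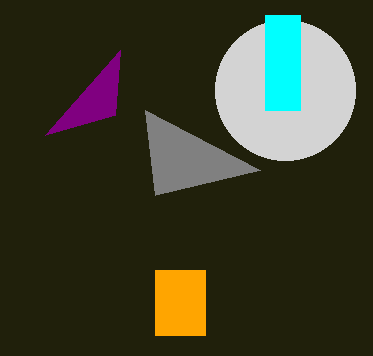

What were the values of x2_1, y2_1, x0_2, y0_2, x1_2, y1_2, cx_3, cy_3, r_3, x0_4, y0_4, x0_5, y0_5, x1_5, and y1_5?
x2_1 = 260; y2_1 = 170; x0_2 = 155; y0_2 = 270; x1_2 = 205; y1_2 = 335; cx_3 = 285; cy_3 = 90; r_3 = 70; x0_4 = 115; y0_4 = 115; x0_5 = 265; y0_5 = 15; x1_5 = 300; y1_5 = 110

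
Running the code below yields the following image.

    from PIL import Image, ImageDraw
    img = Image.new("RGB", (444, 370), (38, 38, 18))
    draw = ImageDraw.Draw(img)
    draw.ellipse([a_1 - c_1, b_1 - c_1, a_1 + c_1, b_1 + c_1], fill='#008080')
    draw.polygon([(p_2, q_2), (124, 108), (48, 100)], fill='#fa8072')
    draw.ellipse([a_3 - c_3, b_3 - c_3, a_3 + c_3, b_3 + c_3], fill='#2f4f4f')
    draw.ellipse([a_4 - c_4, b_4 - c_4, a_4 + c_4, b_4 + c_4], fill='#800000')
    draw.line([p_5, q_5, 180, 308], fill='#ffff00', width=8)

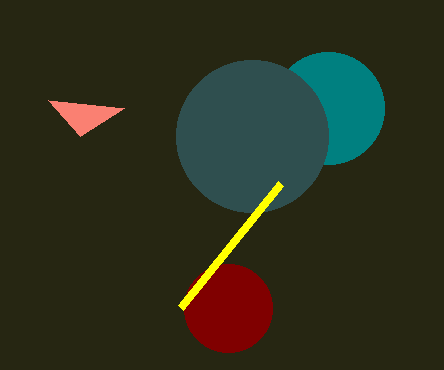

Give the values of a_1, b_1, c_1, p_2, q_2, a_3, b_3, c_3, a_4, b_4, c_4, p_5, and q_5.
a_1 = 328
b_1 = 108
c_1 = 56
p_2 = 80
q_2 = 136
a_3 = 252
b_3 = 136
c_3 = 76
a_4 = 228
b_4 = 308
c_4 = 44
p_5 = 280
q_5 = 184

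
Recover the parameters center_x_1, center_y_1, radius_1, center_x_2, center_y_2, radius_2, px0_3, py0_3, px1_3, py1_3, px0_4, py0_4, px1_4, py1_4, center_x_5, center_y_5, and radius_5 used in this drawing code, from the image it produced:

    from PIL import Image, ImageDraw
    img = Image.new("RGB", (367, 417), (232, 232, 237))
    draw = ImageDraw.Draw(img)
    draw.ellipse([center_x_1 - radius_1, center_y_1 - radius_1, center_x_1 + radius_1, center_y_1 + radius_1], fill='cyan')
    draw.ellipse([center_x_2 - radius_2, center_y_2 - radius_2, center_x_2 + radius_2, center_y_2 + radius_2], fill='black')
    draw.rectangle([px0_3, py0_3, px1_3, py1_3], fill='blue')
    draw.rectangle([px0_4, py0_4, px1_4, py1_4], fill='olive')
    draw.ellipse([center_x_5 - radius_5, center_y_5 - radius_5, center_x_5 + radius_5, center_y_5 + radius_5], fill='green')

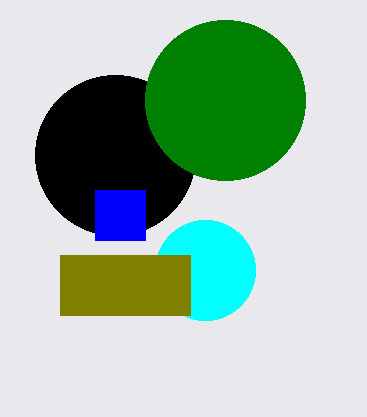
center_x_1 = 205, center_y_1 = 270, radius_1 = 50, center_x_2 = 115, center_y_2 = 155, radius_2 = 80, px0_3 = 95, py0_3 = 190, px1_3 = 145, py1_3 = 240, px0_4 = 60, py0_4 = 255, px1_4 = 190, py1_4 = 315, center_x_5 = 225, center_y_5 = 100, radius_5 = 80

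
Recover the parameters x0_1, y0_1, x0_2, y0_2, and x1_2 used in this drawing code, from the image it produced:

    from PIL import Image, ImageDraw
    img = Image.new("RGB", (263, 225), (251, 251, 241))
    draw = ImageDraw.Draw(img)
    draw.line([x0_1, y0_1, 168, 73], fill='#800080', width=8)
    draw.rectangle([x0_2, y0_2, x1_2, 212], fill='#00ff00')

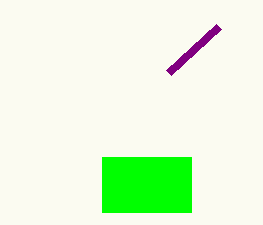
x0_1 = 218
y0_1 = 27
x0_2 = 102
y0_2 = 157
x1_2 = 191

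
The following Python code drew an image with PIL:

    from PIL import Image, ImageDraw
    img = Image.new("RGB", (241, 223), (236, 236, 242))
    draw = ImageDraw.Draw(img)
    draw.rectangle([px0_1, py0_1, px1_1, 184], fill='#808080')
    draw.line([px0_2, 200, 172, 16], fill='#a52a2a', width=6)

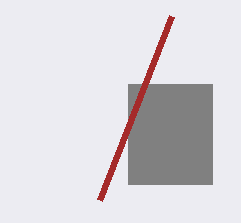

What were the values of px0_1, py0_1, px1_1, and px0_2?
px0_1 = 128
py0_1 = 84
px1_1 = 212
px0_2 = 100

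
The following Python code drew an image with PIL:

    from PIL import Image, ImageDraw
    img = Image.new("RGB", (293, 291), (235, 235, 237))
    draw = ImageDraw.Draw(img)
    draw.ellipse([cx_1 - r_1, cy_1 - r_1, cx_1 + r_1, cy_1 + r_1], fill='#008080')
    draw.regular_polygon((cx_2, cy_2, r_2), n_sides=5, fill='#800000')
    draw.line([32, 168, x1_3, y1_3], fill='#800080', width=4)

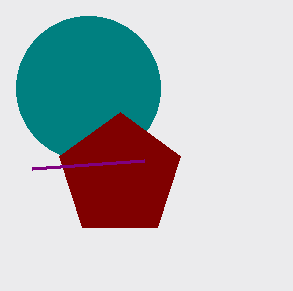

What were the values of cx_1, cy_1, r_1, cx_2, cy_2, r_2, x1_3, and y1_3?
cx_1 = 88; cy_1 = 88; r_1 = 72; cx_2 = 120; cy_2 = 176; r_2 = 64; x1_3 = 144; y1_3 = 160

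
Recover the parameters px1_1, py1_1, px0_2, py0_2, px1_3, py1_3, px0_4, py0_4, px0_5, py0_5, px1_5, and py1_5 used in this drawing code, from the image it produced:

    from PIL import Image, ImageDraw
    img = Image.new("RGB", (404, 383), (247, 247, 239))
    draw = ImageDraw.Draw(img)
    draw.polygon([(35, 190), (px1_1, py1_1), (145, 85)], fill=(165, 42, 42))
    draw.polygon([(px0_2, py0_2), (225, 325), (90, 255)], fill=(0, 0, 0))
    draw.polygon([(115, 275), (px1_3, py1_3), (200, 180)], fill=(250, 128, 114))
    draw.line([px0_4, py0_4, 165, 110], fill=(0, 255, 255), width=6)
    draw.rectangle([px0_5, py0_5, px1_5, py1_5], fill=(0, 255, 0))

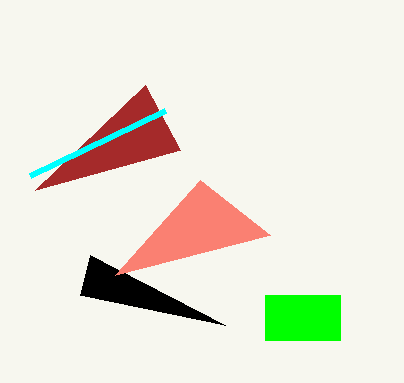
px1_1 = 180; py1_1 = 150; px0_2 = 80; py0_2 = 295; px1_3 = 270; py1_3 = 235; px0_4 = 30; py0_4 = 175; px0_5 = 265; py0_5 = 295; px1_5 = 340; py1_5 = 340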